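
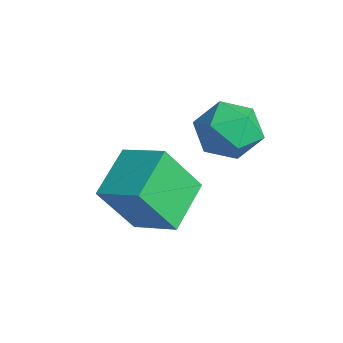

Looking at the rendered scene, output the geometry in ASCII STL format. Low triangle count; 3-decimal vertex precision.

solid 
facet normal -0.783 -0.494 -0.376
outer loop
vertex -1.412 -4.57 0.85
vertex -2.634 -3.206 1.602
vertex -1.254 -3.405 -1.009
endloop
endfacet
facet normal 0.617 -0.689 -0.379
outer loop
vertex 0.094 -2.554 -0.362
vertex -1.412 -4.57 0.85
vertex -1.254 -3.405 -1.009
endloop
endfacet
facet normal -0.784 -0.494 -0.376
outer loop
vertex -1.254 -3.405 -1.009
vertex -2.634 -3.206 1.602
vertex -2.476 -2.04 -0.258
endloop
endfacet
facet normal 0.072 0.529 -0.845
outer loop
vertex -2.476 -2.04 -0.258
vertex 0.094 -2.554 -0.362
vertex -1.254 -3.405 -1.009
endloop
endfacet
facet normal -0.071 -0.530 0.845
outer loop
vertex -1.412 -4.57 0.85
vertex -1.286 -2.355 2.249
vertex -2.634 -3.206 1.602
endloop
endfacet
facet normal 0.617 -0.689 -0.380
outer loop
vertex -0.064 -3.72 1.498
vertex -1.412 -4.57 0.85
vertex 0.094 -2.554 -0.362
endloop
endfacet
facet normal -0.072 -0.530 0.845
outer loop
vertex -0.064 -3.72 1.498
vertex -1.286 -2.355 2.249
vertex -1.412 -4.57 0.85
endloop
endfacet
facet normal -0.617 0.689 0.380
outer loop
vertex -2.634 -3.206 1.602
vertex -1.286 -2.355 2.249
vertex -2.476 -2.04 -0.258
endloop
endfacet
facet normal 0.072 0.530 -0.845
outer loop
vertex -1.128 -1.19 0.39
vertex 0.094 -2.554 -0.362
vertex -2.476 -2.04 -0.258
endloop
endfacet
facet normal -0.617 0.689 0.380
outer loop
vertex -2.476 -2.04 -0.258
vertex -1.286 -2.355 2.249
vertex -1.128 -1.19 0.39
endloop
endfacet
facet normal 0.783 0.494 0.376
outer loop
vertex -1.128 -1.19 0.39
vertex -0.064 -3.72 1.498
vertex 0.094 -2.554 -0.362
endloop
endfacet
facet normal 0.784 0.494 0.376
outer loop
vertex -1.286 -2.355 2.249
vertex -0.064 -3.72 1.498
vertex -1.128 -1.19 0.39
endloop
endfacet
facet normal -0.732 0.403 0.549
outer loop
vertex -1.03 0.442 3.562
vertex -1.794 -0.332 3.111
vertex -1.201 -0.594 4.094
endloop
endfacet
facet normal -0.102 0.468 0.878
outer loop
vertex -1.03 0.442 3.562
vertex -1.201 -0.594 4.094
vertex -0.112 -0.159 3.989
endloop
endfacet
facet normal 0.336 0.830 0.446
outer loop
vertex -1.03 0.442 3.562
vertex -0.112 -0.159 3.989
vertex -0.032 0.372 2.941
endloop
endfacet
facet normal -0.024 0.988 -0.149
outer loop
vertex -1.03 0.442 3.562
vertex -0.032 0.372 2.941
vertex -1.071 0.265 2.398
endloop
endfacet
facet normal -0.683 0.725 -0.086
outer loop
vertex -1.03 0.442 3.562
vertex -1.071 0.265 2.398
vertex -1.794 -0.332 3.111
endloop
endfacet
facet normal 0.168 -0.187 0.968
outer loop
vertex -0.112 -0.159 3.989
vertex -1.201 -0.594 4.094
vertex -0.309 -1.305 3.802
endloop
endfacet
facet normal -0.851 -0.292 0.436
outer loop
vertex -1.201 -0.594 4.094
vertex -1.794 -0.332 3.111
vertex -1.348 -1.412 3.259
endloop
endfacet
facet normal -0.773 0.229 -0.592
outer loop
vertex -1.794 -0.332 3.111
vertex -1.071 0.265 2.398
vertex -1.268 -0.881 2.211
endloop
endfacet
facet normal 0.295 0.656 -0.695
outer loop
vertex -1.071 0.265 2.398
vertex -0.032 0.372 2.941
vertex -0.179 -0.446 2.106
endloop
endfacet
facet normal 0.877 0.399 0.269
outer loop
vertex -0.032 0.372 2.941
vertex -0.112 -0.159 3.989
vertex 0.414 -0.708 3.089
endloop
endfacet
facet normal 0.024 -0.988 0.149
outer loop
vertex -0.35 -1.482 2.638
vertex -0.309 -1.305 3.802
vertex -1.348 -1.412 3.259
endloop
endfacet
facet normal -0.336 -0.830 -0.446
outer loop
vertex -0.35 -1.482 2.638
vertex -1.348 -1.412 3.259
vertex -1.268 -0.881 2.211
endloop
endfacet
facet normal 0.102 -0.468 -0.878
outer loop
vertex -0.35 -1.482 2.638
vertex -1.268 -0.881 2.211
vertex -0.179 -0.446 2.106
endloop
endfacet
facet normal 0.732 -0.403 -0.549
outer loop
vertex -0.35 -1.482 2.638
vertex -0.179 -0.446 2.106
vertex 0.414 -0.708 3.089
endloop
endfacet
facet normal 0.683 -0.725 0.086
outer loop
vertex -0.35 -1.482 2.638
vertex 0.414 -0.708 3.089
vertex -0.309 -1.305 3.802
endloop
endfacet
facet normal -0.295 -0.656 0.695
outer loop
vertex -1.348 -1.412 3.259
vertex -0.309 -1.305 3.802
vertex -1.201 -0.594 4.094
endloop
endfacet
facet normal -0.877 -0.399 -0.269
outer loop
vertex -1.268 -0.881 2.211
vertex -1.348 -1.412 3.259
vertex -1.794 -0.332 3.111
endloop
endfacet
facet normal -0.168 0.187 -0.968
outer loop
vertex -0.179 -0.446 2.106
vertex -1.268 -0.881 2.211
vertex -1.071 0.265 2.398
endloop
endfacet
facet normal 0.851 0.292 -0.436
outer loop
vertex 0.414 -0.708 3.089
vertex -0.179 -0.446 2.106
vertex -0.032 0.372 2.941
endloop
endfacet
facet normal 0.773 -0.229 0.592
outer loop
vertex -0.309 -1.305 3.802
vertex 0.414 -0.708 3.089
vertex -0.112 -0.159 3.989
endloop
endfacet

endsolid


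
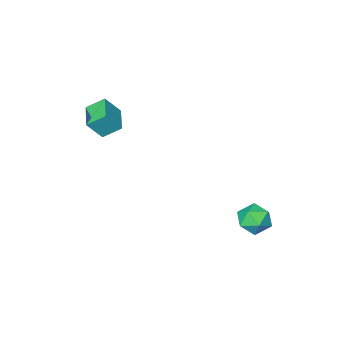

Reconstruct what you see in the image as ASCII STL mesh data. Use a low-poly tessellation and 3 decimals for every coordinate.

solid 
facet normal -0.140 0.020 0.990
outer loop
vertex -4.027 2.997 -1.62
vertex -3.959 2.148 -1.593
vertex -3.265 2.634 -1.505
endloop
endfacet
facet normal 0.179 0.617 0.766
outer loop
vertex -4.027 2.997 -1.62
vertex -3.265 2.634 -1.505
vertex -3.343 3.303 -2.026
endloop
endfacet
facet normal -0.247 0.927 0.282
outer loop
vertex -4.027 2.997 -1.62
vertex -3.343 3.303 -2.026
vertex -4.086 3.23 -2.437
endloop
endfacet
facet normal -0.828 0.521 0.208
outer loop
vertex -4.027 2.997 -1.62
vertex -4.086 3.23 -2.437
vertex -4.467 2.517 -2.169
endloop
endfacet
facet normal -0.762 -0.040 0.646
outer loop
vertex -4.027 2.997 -1.62
vertex -4.467 2.517 -2.169
vertex -3.959 2.148 -1.593
endloop
endfacet
facet normal 0.786 0.434 0.440
outer loop
vertex -3.343 3.303 -2.026
vertex -3.265 2.634 -1.505
vertex -2.853 2.643 -2.251
endloop
endfacet
facet normal 0.271 -0.532 0.802
outer loop
vertex -3.265 2.634 -1.505
vertex -3.959 2.148 -1.593
vertex -3.234 1.93 -1.983
endloop
endfacet
facet normal -0.736 -0.630 0.246
outer loop
vertex -3.959 2.148 -1.593
vertex -4.467 2.517 -2.169
vertex -3.977 1.857 -2.394
endloop
endfacet
facet normal -0.843 0.277 -0.462
outer loop
vertex -4.467 2.517 -2.169
vertex -4.086 3.23 -2.437
vertex -4.055 2.526 -2.915
endloop
endfacet
facet normal 0.097 0.935 -0.342
outer loop
vertex -4.086 3.23 -2.437
vertex -3.343 3.303 -2.026
vertex -3.361 3.012 -2.827
endloop
endfacet
facet normal 0.828 -0.521 -0.208
outer loop
vertex -3.293 2.163 -2.8
vertex -2.853 2.643 -2.251
vertex -3.234 1.93 -1.983
endloop
endfacet
facet normal 0.247 -0.927 -0.282
outer loop
vertex -3.293 2.163 -2.8
vertex -3.234 1.93 -1.983
vertex -3.977 1.857 -2.394
endloop
endfacet
facet normal -0.179 -0.617 -0.766
outer loop
vertex -3.293 2.163 -2.8
vertex -3.977 1.857 -2.394
vertex -4.055 2.526 -2.915
endloop
endfacet
facet normal 0.140 -0.020 -0.990
outer loop
vertex -3.293 2.163 -2.8
vertex -4.055 2.526 -2.915
vertex -3.361 3.012 -2.827
endloop
endfacet
facet normal 0.762 0.040 -0.646
outer loop
vertex -3.293 2.163 -2.8
vertex -3.361 3.012 -2.827
vertex -2.853 2.643 -2.251
endloop
endfacet
facet normal 0.843 -0.277 0.462
outer loop
vertex -3.234 1.93 -1.983
vertex -2.853 2.643 -2.251
vertex -3.265 2.634 -1.505
endloop
endfacet
facet normal -0.097 -0.935 0.342
outer loop
vertex -3.977 1.857 -2.394
vertex -3.234 1.93 -1.983
vertex -3.959 2.148 -1.593
endloop
endfacet
facet normal -0.786 -0.434 -0.440
outer loop
vertex -4.055 2.526 -2.915
vertex -3.977 1.857 -2.394
vertex -4.467 2.517 -2.169
endloop
endfacet
facet normal -0.271 0.532 -0.802
outer loop
vertex -3.361 3.012 -2.827
vertex -4.055 2.526 -2.915
vertex -4.086 3.23 -2.437
endloop
endfacet
facet normal 0.736 0.630 -0.246
outer loop
vertex -2.853 2.643 -2.251
vertex -3.361 3.012 -2.827
vertex -3.343 3.303 -2.026
endloop
endfacet
facet normal -0.632 0.510 0.583
outer loop
vertex -0.05 -3.226 3.515
vertex 0.623 -2.136 3.291
vertex -0.701 -3.008 2.618
endloop
endfacet
facet normal -0.518 -0.838 0.173
outer loop
vertex -0.063 -3.524 2.029
vertex -0.05 -3.226 3.515
vertex -0.701 -3.008 2.618
endloop
endfacet
facet normal -0.632 0.511 0.583
outer loop
vertex -0.701 -3.008 2.618
vertex 0.623 -2.136 3.291
vertex -0.029 -1.919 2.393
endloop
endfacet
facet normal -0.577 0.192 -0.794
outer loop
vertex -0.029 -1.919 2.393
vertex -0.063 -3.524 2.029
vertex -0.701 -3.008 2.618
endloop
endfacet
facet normal 0.577 -0.193 0.794
outer loop
vertex -0.05 -3.226 3.515
vertex 1.261 -2.652 2.702
vertex 0.623 -2.136 3.291
endloop
endfacet
facet normal -0.517 -0.838 0.173
outer loop
vertex 0.589 -3.741 2.927
vertex -0.05 -3.226 3.515
vertex -0.063 -3.524 2.029
endloop
endfacet
facet normal 0.576 -0.192 0.794
outer loop
vertex 0.589 -3.741 2.927
vertex 1.261 -2.652 2.702
vertex -0.05 -3.226 3.515
endloop
endfacet
facet normal 0.518 0.838 -0.173
outer loop
vertex 0.623 -2.136 3.291
vertex 1.261 -2.652 2.702
vertex -0.029 -1.919 2.393
endloop
endfacet
facet normal -0.576 0.192 -0.794
outer loop
vertex 0.61 -2.434 1.805
vertex -0.063 -3.524 2.029
vertex -0.029 -1.919 2.393
endloop
endfacet
facet normal 0.517 0.838 -0.172
outer loop
vertex -0.029 -1.919 2.393
vertex 1.261 -2.652 2.702
vertex 0.61 -2.434 1.805
endloop
endfacet
facet normal 0.633 -0.510 -0.583
outer loop
vertex 0.61 -2.434 1.805
vertex 0.589 -3.741 2.927
vertex -0.063 -3.524 2.029
endloop
endfacet
facet normal 0.632 -0.511 -0.583
outer loop
vertex 1.261 -2.652 2.702
vertex 0.589 -3.741 2.927
vertex 0.61 -2.434 1.805
endloop
endfacet

endsolid


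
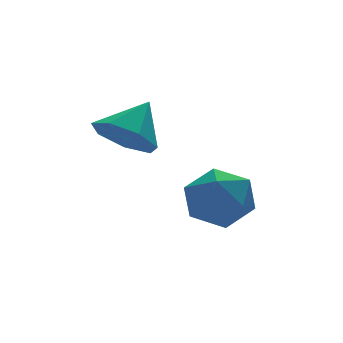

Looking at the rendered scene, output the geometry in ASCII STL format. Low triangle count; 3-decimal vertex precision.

solid 
facet normal -0.460 0.166 0.872
outer loop
vertex 2.354 3.192 -2.46
vertex 2.959 2.257 -1.963
vertex 3.435 3.38 -1.925
endloop
endfacet
facet normal -0.384 0.773 0.505
outer loop
vertex 2.354 3.192 -2.46
vertex 3.435 3.38 -1.925
vertex 3.17 3.936 -2.978
endloop
endfacet
facet normal -0.710 0.693 -0.124
outer loop
vertex 2.354 3.192 -2.46
vertex 3.17 3.936 -2.978
vertex 2.531 3.157 -3.666
endloop
endfacet
facet normal -0.989 0.035 -0.146
outer loop
vertex 2.354 3.192 -2.46
vertex 2.531 3.157 -3.666
vertex 2.401 2.12 -3.038
endloop
endfacet
facet normal -0.834 -0.290 0.470
outer loop
vertex 2.354 3.192 -2.46
vertex 2.401 2.12 -3.038
vertex 2.959 2.257 -1.963
endloop
endfacet
facet normal 0.313 0.870 0.381
outer loop
vertex 3.17 3.936 -2.978
vertex 3.435 3.38 -1.925
vertex 4.279 3.46 -2.802
endloop
endfacet
facet normal 0.189 -0.113 0.976
outer loop
vertex 3.435 3.38 -1.925
vertex 2.959 2.257 -1.963
vertex 4.149 2.423 -2.174
endloop
endfacet
facet normal -0.416 -0.850 0.324
outer loop
vertex 2.959 2.257 -1.963
vertex 2.401 2.12 -3.038
vertex 3.51 1.644 -2.862
endloop
endfacet
facet normal -0.667 -0.323 -0.671
outer loop
vertex 2.401 2.12 -3.038
vertex 2.531 3.157 -3.666
vertex 3.245 2.2 -3.915
endloop
endfacet
facet normal -0.216 0.740 -0.637
outer loop
vertex 2.531 3.157 -3.666
vertex 3.17 3.936 -2.978
vertex 3.721 3.323 -3.877
endloop
endfacet
facet normal 0.989 -0.035 0.146
outer loop
vertex 4.326 2.388 -3.38
vertex 4.279 3.46 -2.802
vertex 4.149 2.423 -2.174
endloop
endfacet
facet normal 0.710 -0.693 0.124
outer loop
vertex 4.326 2.388 -3.38
vertex 4.149 2.423 -2.174
vertex 3.51 1.644 -2.862
endloop
endfacet
facet normal 0.384 -0.773 -0.505
outer loop
vertex 4.326 2.388 -3.38
vertex 3.51 1.644 -2.862
vertex 3.245 2.2 -3.915
endloop
endfacet
facet normal 0.460 -0.166 -0.872
outer loop
vertex 4.326 2.388 -3.38
vertex 3.245 2.2 -3.915
vertex 3.721 3.323 -3.877
endloop
endfacet
facet normal 0.834 0.290 -0.470
outer loop
vertex 4.326 2.388 -3.38
vertex 3.721 3.323 -3.877
vertex 4.279 3.46 -2.802
endloop
endfacet
facet normal 0.667 0.323 0.671
outer loop
vertex 4.149 2.423 -2.174
vertex 4.279 3.46 -2.802
vertex 3.435 3.38 -1.925
endloop
endfacet
facet normal 0.216 -0.740 0.637
outer loop
vertex 3.51 1.644 -2.862
vertex 4.149 2.423 -2.174
vertex 2.959 2.257 -1.963
endloop
endfacet
facet normal -0.313 -0.870 -0.381
outer loop
vertex 3.245 2.2 -3.915
vertex 3.51 1.644 -2.862
vertex 2.401 2.12 -3.038
endloop
endfacet
facet normal -0.189 0.113 -0.976
outer loop
vertex 3.721 3.323 -3.877
vertex 3.245 2.2 -3.915
vertex 2.531 3.157 -3.666
endloop
endfacet
facet normal 0.416 0.850 -0.324
outer loop
vertex 4.279 3.46 -2.802
vertex 3.721 3.323 -3.877
vertex 3.17 3.936 -2.978
endloop
endfacet
facet normal -0.649 -0.324 -0.688
outer loop
vertex 1.098 2.36 -0.344
vertex 0.434 3.207 -0.117
vertex 1.246 3.152 -0.857
endloop
endfacet
facet normal 0.974 -0.219 -0.057
outer loop
vertex 1.098 2.36 -0.344
vertex 1.246 3.152 -0.857
vertex 1.486 3.733 0.997
endloop
endfacet
facet normal -0.649 -0.324 -0.688
outer loop
vertex 1.246 3.152 -0.857
vertex 0.434 3.207 -0.117
vertex 0.783 3.985 -0.813
endloop
endfacet
facet normal 0.838 0.480 -0.259
outer loop
vertex 1.246 3.152 -0.857
vertex 0.783 3.985 -0.813
vertex 1.486 3.733 0.997
endloop
endfacet
facet normal -0.649 -0.324 -0.688
outer loop
vertex 0.783 3.985 -0.813
vertex 0.434 3.207 -0.117
vertex 0.057 4.233 -0.245
endloop
endfacet
facet normal 0.327 0.945 0.005
outer loop
vertex 0.783 3.985 -0.813
vertex 0.057 4.233 -0.245
vertex 1.486 3.733 0.997
endloop
endfacet
facet normal -0.649 -0.324 -0.688
outer loop
vertex 0.057 4.233 -0.245
vertex 0.434 3.207 -0.117
vertex -0.385 3.708 0.419
endloop
endfacet
facet normal -0.176 0.826 0.536
outer loop
vertex 0.057 4.233 -0.245
vertex -0.385 3.708 0.419
vertex 1.486 3.733 0.997
endloop
endfacet
facet normal -0.649 -0.325 -0.688
outer loop
vertex -0.385 3.708 0.419
vertex 0.434 3.207 -0.117
vertex -0.21 2.807 0.679
endloop
endfacet
facet normal -0.291 0.213 0.933
outer loop
vertex -0.385 3.708 0.419
vertex -0.21 2.807 0.679
vertex 1.486 3.733 0.997
endloop
endfacet
facet normal -0.649 -0.324 -0.688
outer loop
vertex -0.21 2.807 0.679
vertex 0.434 3.207 -0.117
vertex 0.45 2.207 0.339
endloop
endfacet
facet normal 0.068 -0.434 0.898
outer loop
vertex -0.21 2.807 0.679
vertex 0.45 2.207 0.339
vertex 1.486 3.733 0.997
endloop
endfacet
facet normal -0.649 -0.324 -0.688
outer loop
vertex 0.45 2.207 0.339
vertex 0.434 3.207 -0.117
vertex 1.098 2.36 -0.344
endloop
endfacet
facet normal 0.631 -0.626 0.458
outer loop
vertex 0.45 2.207 0.339
vertex 1.098 2.36 -0.344
vertex 1.486 3.733 0.997
endloop
endfacet

endsolid


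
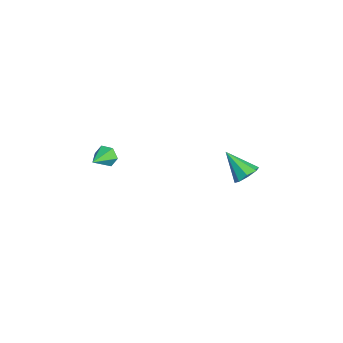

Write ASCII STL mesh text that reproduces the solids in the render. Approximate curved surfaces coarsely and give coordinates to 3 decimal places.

solid 
facet normal -0.755 0.563 -0.335
outer loop
vertex -1.46 -2.42 0.609
vertex -1.831 -2.624 1.103
vertex -1.464 -2.092 1.17
endloop
endfacet
facet normal 0.901 0.377 -0.214
outer loop
vertex -1.46 -2.42 0.609
vertex -1.464 -2.092 1.17
vertex -0.849 -3.356 1.537
endloop
endfacet
facet normal -0.755 0.563 -0.335
outer loop
vertex -1.464 -2.092 1.17
vertex -1.831 -2.624 1.103
vertex -1.835 -2.296 1.664
endloop
endfacet
facet normal 0.596 0.478 0.645
outer loop
vertex -1.464 -2.092 1.17
vertex -1.835 -2.296 1.664
vertex -0.849 -3.356 1.537
endloop
endfacet
facet normal -0.755 0.564 -0.335
outer loop
vertex -1.835 -2.296 1.664
vertex -1.831 -2.624 1.103
vertex -2.202 -2.828 1.596
endloop
endfacet
facet normal -0.005 -0.123 0.992
outer loop
vertex -1.835 -2.296 1.664
vertex -2.202 -2.828 1.596
vertex -0.849 -3.356 1.537
endloop
endfacet
facet normal -0.755 0.564 -0.335
outer loop
vertex -2.202 -2.828 1.596
vertex -1.831 -2.624 1.103
vertex -2.198 -3.156 1.035
endloop
endfacet
facet normal -0.301 -0.824 0.480
outer loop
vertex -2.202 -2.828 1.596
vertex -2.198 -3.156 1.035
vertex -0.849 -3.356 1.537
endloop
endfacet
facet normal -0.755 0.564 -0.335
outer loop
vertex -2.198 -3.156 1.035
vertex -1.831 -2.624 1.103
vertex -1.827 -2.952 0.542
endloop
endfacet
facet normal 0.004 -0.925 -0.380
outer loop
vertex -2.198 -3.156 1.035
vertex -1.827 -2.952 0.542
vertex -0.849 -3.356 1.537
endloop
endfacet
facet normal -0.755 0.563 -0.335
outer loop
vertex -1.827 -2.952 0.542
vertex -1.831 -2.624 1.103
vertex -1.46 -2.42 0.609
endloop
endfacet
facet normal 0.605 -0.326 -0.727
outer loop
vertex -1.827 -2.952 0.542
vertex -1.46 -2.42 0.609
vertex -0.849 -3.356 1.537
endloop
endfacet
facet normal 0.499 0.550 -0.670
outer loop
vertex -0.927 4.663 0.063
vertex -1.198 4.235 -0.49
vertex -1.424 4.862 -0.144
endloop
endfacet
facet normal -0.154 0.502 0.851
outer loop
vertex -0.927 4.663 0.063
vertex -1.424 4.862 -0.144
vertex -2.062 3.285 0.67
endloop
endfacet
facet normal 0.499 0.550 -0.670
outer loop
vertex -1.424 4.862 -0.144
vertex -1.198 4.235 -0.49
vertex -1.789 4.693 -0.554
endloop
endfacet
facet normal -0.733 0.522 0.437
outer loop
vertex -1.424 4.862 -0.144
vertex -1.789 4.693 -0.554
vertex -2.062 3.285 0.67
endloop
endfacet
facet normal 0.499 0.550 -0.670
outer loop
vertex -1.789 4.693 -0.554
vertex -1.198 4.235 -0.49
vertex -1.808 4.257 -0.926
endloop
endfacet
facet normal -0.989 0.117 -0.086
outer loop
vertex -1.789 4.693 -0.554
vertex -1.808 4.257 -0.926
vertex -2.062 3.285 0.67
endloop
endfacet
facet normal 0.499 0.550 -0.670
outer loop
vertex -1.808 4.257 -0.926
vertex -1.198 4.235 -0.49
vertex -1.47 3.808 -1.043
endloop
endfacet
facet normal -0.776 -0.476 -0.414
outer loop
vertex -1.808 4.257 -0.926
vertex -1.47 3.808 -1.043
vertex -2.062 3.285 0.67
endloop
endfacet
facet normal 0.500 0.549 -0.670
outer loop
vertex -1.47 3.808 -1.043
vertex -1.198 4.235 -0.49
vertex -0.973 3.609 -0.835
endloop
endfacet
facet normal -0.217 -0.910 -0.353
outer loop
vertex -1.47 3.808 -1.043
vertex -0.973 3.609 -0.835
vertex -2.062 3.285 0.67
endloop
endfacet
facet normal 0.499 0.549 -0.671
outer loop
vertex -0.973 3.609 -0.835
vertex -1.198 4.235 -0.49
vertex -0.608 3.777 -0.426
endloop
endfacet
facet normal 0.361 -0.931 0.061
outer loop
vertex -0.973 3.609 -0.835
vertex -0.608 3.777 -0.426
vertex -2.062 3.285 0.67
endloop
endfacet
facet normal 0.499 0.550 -0.670
outer loop
vertex -0.608 3.777 -0.426
vertex -1.198 4.235 -0.49
vertex -0.589 4.214 -0.053
endloop
endfacet
facet normal 0.618 -0.526 0.584
outer loop
vertex -0.608 3.777 -0.426
vertex -0.589 4.214 -0.053
vertex -2.062 3.285 0.67
endloop
endfacet
facet normal 0.500 0.549 -0.670
outer loop
vertex -0.589 4.214 -0.053
vertex -1.198 4.235 -0.49
vertex -0.927 4.663 0.063
endloop
endfacet
facet normal 0.404 0.069 0.912
outer loop
vertex -0.589 4.214 -0.053
vertex -0.927 4.663 0.063
vertex -2.062 3.285 0.67
endloop
endfacet

endsolid


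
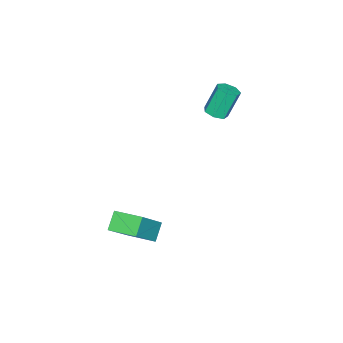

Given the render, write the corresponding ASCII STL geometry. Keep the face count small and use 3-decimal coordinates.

solid 
facet normal 0.360 -0.228 -0.905
outer loop
vertex -2.034 2.863 2.125
vertex -2.409 3.147 1.904
vertex -1.935 3.297 2.055
endloop
endfacet
facet normal 0.907 -0.143 0.397
outer loop
vertex -2.034 2.863 2.125
vertex -1.935 3.297 2.055
vertex -2.516 3.169 3.337
endloop
endfacet
facet normal 0.907 -0.143 0.397
outer loop
vertex -2.516 3.169 3.337
vertex -1.935 3.297 2.055
vertex -2.417 3.604 3.267
endloop
endfacet
facet normal -0.361 0.228 0.904
outer loop
vertex -2.516 3.169 3.337
vertex -2.417 3.604 3.267
vertex -2.891 3.453 3.116
endloop
endfacet
facet normal 0.360 -0.228 -0.904
outer loop
vertex -1.935 3.297 2.055
vertex -2.409 3.147 1.904
vertex -2.193 3.619 1.871
endloop
endfacet
facet normal 0.738 0.663 0.126
outer loop
vertex -1.935 3.297 2.055
vertex -2.193 3.619 1.871
vertex -2.417 3.604 3.267
endloop
endfacet
facet normal 0.737 0.664 0.125
outer loop
vertex -2.417 3.604 3.267
vertex -2.193 3.619 1.871
vertex -2.675 3.925 3.083
endloop
endfacet
facet normal -0.361 0.228 0.904
outer loop
vertex -2.417 3.604 3.267
vertex -2.675 3.925 3.083
vertex -2.891 3.453 3.116
endloop
endfacet
facet normal 0.360 -0.228 -0.905
outer loop
vertex -2.193 3.619 1.871
vertex -2.409 3.147 1.904
vertex -2.614 3.585 1.712
endloop
endfacet
facet normal 0.012 0.971 -0.240
outer loop
vertex -2.193 3.619 1.871
vertex -2.614 3.585 1.712
vertex -2.675 3.925 3.083
endloop
endfacet
facet normal 0.012 0.971 -0.240
outer loop
vertex -2.675 3.925 3.083
vertex -2.614 3.585 1.712
vertex -3.096 3.891 2.924
endloop
endfacet
facet normal -0.360 0.228 0.905
outer loop
vertex -2.675 3.925 3.083
vertex -3.096 3.891 2.924
vertex -2.891 3.453 3.116
endloop
endfacet
facet normal 0.360 -0.228 -0.905
outer loop
vertex -2.614 3.585 1.712
vertex -2.409 3.147 1.904
vertex -2.88 3.221 1.698
endloop
endfacet
facet normal -0.723 0.545 -0.425
outer loop
vertex -2.614 3.585 1.712
vertex -2.88 3.221 1.698
vertex -3.096 3.891 2.924
endloop
endfacet
facet normal -0.722 0.546 -0.425
outer loop
vertex -3.096 3.891 2.924
vertex -2.88 3.221 1.698
vertex -3.363 3.527 2.91
endloop
endfacet
facet normal -0.359 0.229 0.905
outer loop
vertex -3.096 3.891 2.924
vertex -3.363 3.527 2.91
vertex -2.891 3.453 3.116
endloop
endfacet
facet normal 0.360 -0.229 -0.905
outer loop
vertex -2.88 3.221 1.698
vertex -2.409 3.147 1.904
vertex -2.792 2.802 1.839
endloop
endfacet
facet normal -0.912 -0.289 -0.290
outer loop
vertex -2.88 3.221 1.698
vertex -2.792 2.802 1.839
vertex -3.363 3.527 2.91
endloop
endfacet
facet normal -0.912 -0.291 -0.289
outer loop
vertex -3.363 3.527 2.91
vertex -2.792 2.802 1.839
vertex -3.274 3.108 3.051
endloop
endfacet
facet normal -0.359 0.228 0.905
outer loop
vertex -3.363 3.527 2.91
vertex -3.274 3.108 3.051
vertex -2.891 3.453 3.116
endloop
endfacet
facet normal 0.359 -0.228 -0.905
outer loop
vertex -2.792 2.802 1.839
vertex -2.409 3.147 1.904
vertex -2.415 2.642 2.029
endloop
endfacet
facet normal -0.417 -0.907 0.063
outer loop
vertex -2.792 2.802 1.839
vertex -2.415 2.642 2.029
vertex -3.274 3.108 3.051
endloop
endfacet
facet normal -0.417 -0.907 0.063
outer loop
vertex -3.274 3.108 3.051
vertex -2.415 2.642 2.029
vertex -2.897 2.948 3.241
endloop
endfacet
facet normal -0.359 0.228 0.905
outer loop
vertex -3.274 3.108 3.051
vertex -2.897 2.948 3.241
vertex -2.891 3.453 3.116
endloop
endfacet
facet normal 0.360 -0.228 -0.905
outer loop
vertex -2.415 2.642 2.029
vertex -2.409 3.147 1.904
vertex -2.034 2.863 2.125
endloop
endfacet
facet normal 0.395 -0.841 0.369
outer loop
vertex -2.415 2.642 2.029
vertex -2.034 2.863 2.125
vertex -2.897 2.948 3.241
endloop
endfacet
facet normal 0.395 -0.841 0.369
outer loop
vertex -2.897 2.948 3.241
vertex -2.034 2.863 2.125
vertex -2.516 3.169 3.337
endloop
endfacet
facet normal -0.360 0.228 0.905
outer loop
vertex -2.897 2.948 3.241
vertex -2.516 3.169 3.337
vertex -2.891 3.453 3.116
endloop
endfacet
facet normal -0.742 -0.108 0.662
outer loop
vertex 2.497 1.37 -1.108
vertex 2.441 2.591 -0.971
vertex 1.192 1.472 -2.553
endloop
endfacet
facet normal 0.045 -0.993 -0.111
outer loop
vertex 1.859 1.569 -3.149
vertex 2.497 1.37 -1.108
vertex 1.192 1.472 -2.553
endloop
endfacet
facet normal -0.741 -0.109 0.662
outer loop
vertex 1.192 1.472 -2.553
vertex 2.441 2.591 -0.971
vertex 1.135 2.693 -2.416
endloop
endfacet
facet normal -0.670 0.052 -0.741
outer loop
vertex 1.135 2.693 -2.416
vertex 1.859 1.569 -3.149
vertex 1.192 1.472 -2.553
endloop
endfacet
facet normal 0.670 -0.052 0.741
outer loop
vertex 2.497 1.37 -1.108
vertex 3.108 2.688 -1.567
vertex 2.441 2.591 -0.971
endloop
endfacet
facet normal 0.045 -0.993 -0.111
outer loop
vertex 3.165 1.467 -1.704
vertex 2.497 1.37 -1.108
vertex 1.859 1.569 -3.149
endloop
endfacet
facet normal 0.669 -0.052 0.741
outer loop
vertex 3.165 1.467 -1.704
vertex 3.108 2.688 -1.567
vertex 2.497 1.37 -1.108
endloop
endfacet
facet normal -0.045 0.993 0.111
outer loop
vertex 2.441 2.591 -0.971
vertex 3.108 2.688 -1.567
vertex 1.135 2.693 -2.416
endloop
endfacet
facet normal -0.669 0.052 -0.741
outer loop
vertex 1.803 2.79 -3.012
vertex 1.859 1.569 -3.149
vertex 1.135 2.693 -2.416
endloop
endfacet
facet normal -0.045 0.993 0.111
outer loop
vertex 1.135 2.693 -2.416
vertex 3.108 2.688 -1.567
vertex 1.803 2.79 -3.012
endloop
endfacet
facet normal 0.741 0.108 -0.662
outer loop
vertex 1.803 2.79 -3.012
vertex 3.165 1.467 -1.704
vertex 1.859 1.569 -3.149
endloop
endfacet
facet normal 0.742 0.109 -0.662
outer loop
vertex 3.108 2.688 -1.567
vertex 3.165 1.467 -1.704
vertex 1.803 2.79 -3.012
endloop
endfacet

endsolid


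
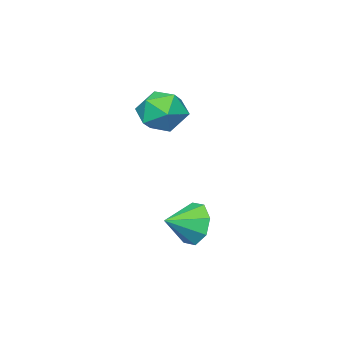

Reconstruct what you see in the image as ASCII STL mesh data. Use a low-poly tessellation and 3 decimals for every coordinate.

solid 
facet normal -0.896 0.310 -0.319
outer loop
vertex -0.54 1.775 -2.559
vertex -0.944 1.352 -1.836
vertex -0.595 2.2 -1.991
endloop
endfacet
facet normal 0.883 0.412 -0.223
outer loop
vertex -0.54 1.775 -2.559
vertex -0.595 2.2 -1.991
vertex 0.104 0.988 -1.464
endloop
endfacet
facet normal -0.896 0.311 -0.318
outer loop
vertex -0.595 2.2 -1.991
vertex -0.944 1.352 -1.836
vertex -0.854 2.128 -1.332
endloop
endfacet
facet normal 0.736 0.578 0.352
outer loop
vertex -0.595 2.2 -1.991
vertex -0.854 2.128 -1.332
vertex 0.104 0.988 -1.464
endloop
endfacet
facet normal -0.896 0.311 -0.318
outer loop
vertex -0.854 2.128 -1.332
vertex -0.944 1.352 -1.836
vertex -1.166 1.601 -0.968
endloop
endfacet
facet normal 0.468 0.297 0.832
outer loop
vertex -0.854 2.128 -1.332
vertex -1.166 1.601 -0.968
vertex 0.104 0.988 -1.464
endloop
endfacet
facet normal -0.895 0.311 -0.318
outer loop
vertex -1.166 1.601 -0.968
vertex -0.944 1.352 -1.836
vertex -1.348 0.929 -1.113
endloop
endfacet
facet normal 0.237 -0.266 0.935
outer loop
vertex -1.166 1.601 -0.968
vertex -1.348 0.929 -1.113
vertex 0.104 0.988 -1.464
endloop
endfacet
facet normal -0.896 0.310 -0.319
outer loop
vertex -1.348 0.929 -1.113
vertex -0.944 1.352 -1.836
vertex -1.293 0.504 -1.681
endloop
endfacet
facet normal 0.177 -0.780 0.601
outer loop
vertex -1.348 0.929 -1.113
vertex -1.293 0.504 -1.681
vertex 0.104 0.988 -1.464
endloop
endfacet
facet normal -0.896 0.310 -0.319
outer loop
vertex -1.293 0.504 -1.681
vertex -0.944 1.352 -1.836
vertex -1.034 0.575 -2.34
endloop
endfacet
facet normal 0.324 -0.946 0.025
outer loop
vertex -1.293 0.504 -1.681
vertex -1.034 0.575 -2.34
vertex 0.104 0.988 -1.464
endloop
endfacet
facet normal -0.896 0.310 -0.318
outer loop
vertex -1.034 0.575 -2.34
vertex -0.944 1.352 -1.836
vertex -0.722 1.102 -2.704
endloop
endfacet
facet normal 0.592 -0.665 -0.455
outer loop
vertex -1.034 0.575 -2.34
vertex -0.722 1.102 -2.704
vertex 0.104 0.988 -1.464
endloop
endfacet
facet normal -0.896 0.311 -0.319
outer loop
vertex -0.722 1.102 -2.704
vertex -0.944 1.352 -1.836
vertex -0.54 1.775 -2.559
endloop
endfacet
facet normal 0.824 -0.102 -0.558
outer loop
vertex -0.722 1.102 -2.704
vertex -0.54 1.775 -2.559
vertex 0.104 0.988 -1.464
endloop
endfacet
facet normal 0.155 0.950 -0.271
outer loop
vertex -2.587 -1.181 1.297
vertex -3.225 -0.868 2.029
vertex -2.23 -0.973 2.229
endloop
endfacet
facet normal 0.731 0.550 -0.403
outer loop
vertex -2.587 -1.181 1.297
vertex -2.23 -0.973 2.229
vertex -1.892 -1.792 1.724
endloop
endfacet
facet normal 0.538 0.024 -0.842
outer loop
vertex -2.587 -1.181 1.297
vertex -1.892 -1.792 1.724
vertex -2.677 -2.193 1.211
endloop
endfacet
facet normal -0.158 0.098 -0.983
outer loop
vertex -2.587 -1.181 1.297
vertex -2.677 -2.193 1.211
vertex -3.501 -1.622 1.4
endloop
endfacet
facet normal -0.394 0.670 -0.630
outer loop
vertex -2.587 -1.181 1.297
vertex -3.501 -1.622 1.4
vertex -3.225 -0.868 2.029
endloop
endfacet
facet normal 0.942 0.258 0.213
outer loop
vertex -1.892 -1.792 1.724
vertex -2.23 -0.973 2.229
vertex -2.099 -1.858 2.72
endloop
endfacet
facet normal 0.010 0.904 0.427
outer loop
vertex -2.23 -0.973 2.229
vertex -3.225 -0.868 2.029
vertex -2.923 -1.287 2.909
endloop
endfacet
facet normal -0.880 0.450 -0.153
outer loop
vertex -3.225 -0.868 2.029
vertex -3.501 -1.622 1.4
vertex -3.708 -1.688 2.396
endloop
endfacet
facet normal -0.496 -0.476 -0.726
outer loop
vertex -3.501 -1.622 1.4
vertex -2.677 -2.193 1.211
vertex -3.37 -2.507 1.891
endloop
endfacet
facet normal 0.630 -0.595 -0.499
outer loop
vertex -2.677 -2.193 1.211
vertex -1.892 -1.792 1.724
vertex -2.375 -2.612 2.091
endloop
endfacet
facet normal 0.158 -0.098 0.983
outer loop
vertex -3.013 -2.299 2.823
vertex -2.099 -1.858 2.72
vertex -2.923 -1.287 2.909
endloop
endfacet
facet normal -0.538 -0.024 0.842
outer loop
vertex -3.013 -2.299 2.823
vertex -2.923 -1.287 2.909
vertex -3.708 -1.688 2.396
endloop
endfacet
facet normal -0.731 -0.550 0.403
outer loop
vertex -3.013 -2.299 2.823
vertex -3.708 -1.688 2.396
vertex -3.37 -2.507 1.891
endloop
endfacet
facet normal -0.155 -0.950 0.271
outer loop
vertex -3.013 -2.299 2.823
vertex -3.37 -2.507 1.891
vertex -2.375 -2.612 2.091
endloop
endfacet
facet normal 0.394 -0.670 0.630
outer loop
vertex -3.013 -2.299 2.823
vertex -2.375 -2.612 2.091
vertex -2.099 -1.858 2.72
endloop
endfacet
facet normal 0.496 0.476 0.726
outer loop
vertex -2.923 -1.287 2.909
vertex -2.099 -1.858 2.72
vertex -2.23 -0.973 2.229
endloop
endfacet
facet normal -0.630 0.595 0.499
outer loop
vertex -3.708 -1.688 2.396
vertex -2.923 -1.287 2.909
vertex -3.225 -0.868 2.029
endloop
endfacet
facet normal -0.942 -0.258 -0.213
outer loop
vertex -3.37 -2.507 1.891
vertex -3.708 -1.688 2.396
vertex -3.501 -1.622 1.4
endloop
endfacet
facet normal -0.010 -0.904 -0.427
outer loop
vertex -2.375 -2.612 2.091
vertex -3.37 -2.507 1.891
vertex -2.677 -2.193 1.211
endloop
endfacet
facet normal 0.880 -0.450 0.153
outer loop
vertex -2.099 -1.858 2.72
vertex -2.375 -2.612 2.091
vertex -1.892 -1.792 1.724
endloop
endfacet

endsolid


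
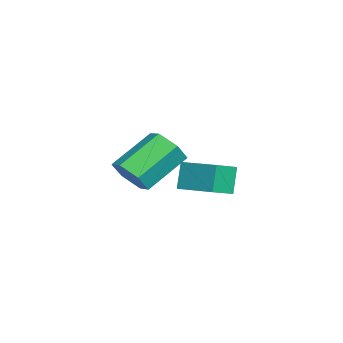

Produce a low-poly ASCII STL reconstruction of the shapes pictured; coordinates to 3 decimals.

solid 
facet normal 0.536 -0.629 -0.563
outer loop
vertex 4.781 -2.76 1.57
vertex 4.055 -3.126 1.288
vertex 4.393 -2.459 0.864
endloop
endfacet
facet normal 0.713 0.694 -0.096
outer loop
vertex 4.781 -2.76 1.57
vertex 4.393 -2.459 0.864
vertex 3.73 -1.528 2.674
endloop
endfacet
facet normal 0.714 0.693 -0.095
outer loop
vertex 3.73 -1.528 2.674
vertex 4.393 -2.459 0.864
vertex 3.343 -1.226 1.968
endloop
endfacet
facet normal -0.536 0.629 0.563
outer loop
vertex 3.73 -1.528 2.674
vertex 3.343 -1.226 1.968
vertex 3.005 -1.894 2.392
endloop
endfacet
facet normal 0.536 -0.629 -0.563
outer loop
vertex 4.393 -2.459 0.864
vertex 4.055 -3.126 1.288
vertex 3.668 -2.824 0.582
endloop
endfacet
facet normal -0.033 0.651 -0.758
outer loop
vertex 4.393 -2.459 0.864
vertex 3.668 -2.824 0.582
vertex 3.343 -1.226 1.968
endloop
endfacet
facet normal -0.034 0.651 -0.758
outer loop
vertex 3.343 -1.226 1.968
vertex 3.668 -2.824 0.582
vertex 2.617 -1.592 1.686
endloop
endfacet
facet normal -0.536 0.629 0.563
outer loop
vertex 3.343 -1.226 1.968
vertex 2.617 -1.592 1.686
vertex 3.005 -1.894 2.392
endloop
endfacet
facet normal 0.536 -0.629 -0.563
outer loop
vertex 3.668 -2.824 0.582
vertex 4.055 -3.126 1.288
vertex 3.33 -3.492 1.006
endloop
endfacet
facet normal -0.747 -0.043 -0.663
outer loop
vertex 3.668 -2.824 0.582
vertex 3.33 -3.492 1.006
vertex 2.617 -1.592 1.686
endloop
endfacet
facet normal -0.747 -0.043 -0.663
outer loop
vertex 2.617 -1.592 1.686
vertex 3.33 -3.492 1.006
vertex 2.279 -2.26 2.11
endloop
endfacet
facet normal -0.536 0.629 0.563
outer loop
vertex 2.617 -1.592 1.686
vertex 2.279 -2.26 2.11
vertex 3.005 -1.894 2.392
endloop
endfacet
facet normal 0.536 -0.629 -0.563
outer loop
vertex 3.33 -3.492 1.006
vertex 4.055 -3.126 1.288
vertex 3.717 -3.794 1.712
endloop
endfacet
facet normal -0.714 -0.694 0.095
outer loop
vertex 3.33 -3.492 1.006
vertex 3.717 -3.794 1.712
vertex 2.279 -2.26 2.11
endloop
endfacet
facet normal -0.714 -0.694 0.096
outer loop
vertex 2.279 -2.26 2.11
vertex 3.717 -3.794 1.712
vertex 2.667 -2.561 2.816
endloop
endfacet
facet normal -0.536 0.629 0.563
outer loop
vertex 2.279 -2.26 2.11
vertex 2.667 -2.561 2.816
vertex 3.005 -1.894 2.392
endloop
endfacet
facet normal 0.536 -0.629 -0.563
outer loop
vertex 3.717 -3.794 1.712
vertex 4.055 -3.126 1.288
vertex 4.443 -3.428 1.994
endloop
endfacet
facet normal 0.033 -0.651 0.759
outer loop
vertex 3.717 -3.794 1.712
vertex 4.443 -3.428 1.994
vertex 2.667 -2.561 2.816
endloop
endfacet
facet normal 0.033 -0.651 0.758
outer loop
vertex 2.667 -2.561 2.816
vertex 4.443 -3.428 1.994
vertex 3.392 -2.196 3.098
endloop
endfacet
facet normal -0.536 0.629 0.563
outer loop
vertex 2.667 -2.561 2.816
vertex 3.392 -2.196 3.098
vertex 3.005 -1.894 2.392
endloop
endfacet
facet normal 0.536 -0.629 -0.563
outer loop
vertex 4.443 -3.428 1.994
vertex 4.055 -3.126 1.288
vertex 4.781 -2.76 1.57
endloop
endfacet
facet normal 0.747 0.043 0.663
outer loop
vertex 4.443 -3.428 1.994
vertex 4.781 -2.76 1.57
vertex 3.392 -2.196 3.098
endloop
endfacet
facet normal 0.747 0.043 0.663
outer loop
vertex 3.392 -2.196 3.098
vertex 4.781 -2.76 1.57
vertex 3.73 -1.528 2.674
endloop
endfacet
facet normal -0.536 0.629 0.563
outer loop
vertex 3.392 -2.196 3.098
vertex 3.73 -1.528 2.674
vertex 3.005 -1.894 2.392
endloop
endfacet
facet normal -0.711 0.595 -0.374
outer loop
vertex -1.128 -1.06 -0.248
vertex -0.156 0.299 0.067
vertex -0.616 -1.162 -1.384
endloop
endfacet
facet normal -0.572 -0.799 -0.186
outer loop
vertex 0.216 -1.859 -0.947
vertex -1.128 -1.06 -0.248
vertex -0.616 -1.162 -1.384
endloop
endfacet
facet normal -0.711 0.596 -0.374
outer loop
vertex -0.616 -1.162 -1.384
vertex -0.156 0.299 0.067
vertex 0.356 0.196 -1.069
endloop
endfacet
facet normal 0.409 -0.082 -0.909
outer loop
vertex 0.356 0.196 -1.069
vertex 0.216 -1.859 -0.947
vertex -0.616 -1.162 -1.384
endloop
endfacet
facet normal -0.409 0.082 0.909
outer loop
vertex -1.128 -1.06 -0.248
vertex 0.676 -0.398 0.504
vertex -0.156 0.299 0.067
endloop
endfacet
facet normal -0.572 -0.799 -0.185
outer loop
vertex -0.296 -1.756 0.189
vertex -1.128 -1.06 -0.248
vertex 0.216 -1.859 -0.947
endloop
endfacet
facet normal -0.409 0.082 0.909
outer loop
vertex -0.296 -1.756 0.189
vertex 0.676 -0.398 0.504
vertex -1.128 -1.06 -0.248
endloop
endfacet
facet normal 0.572 0.799 0.185
outer loop
vertex -0.156 0.299 0.067
vertex 0.676 -0.398 0.504
vertex 0.356 0.196 -1.069
endloop
endfacet
facet normal 0.409 -0.082 -0.909
outer loop
vertex 1.188 -0.5 -0.632
vertex 0.216 -1.859 -0.947
vertex 0.356 0.196 -1.069
endloop
endfacet
facet normal 0.571 0.799 0.186
outer loop
vertex 0.356 0.196 -1.069
vertex 0.676 -0.398 0.504
vertex 1.188 -0.5 -0.632
endloop
endfacet
facet normal 0.711 -0.595 0.374
outer loop
vertex 1.188 -0.5 -0.632
vertex -0.296 -1.756 0.189
vertex 0.216 -1.859 -0.947
endloop
endfacet
facet normal 0.711 -0.596 0.374
outer loop
vertex 0.676 -0.398 0.504
vertex -0.296 -1.756 0.189
vertex 1.188 -0.5 -0.632
endloop
endfacet

endsolid


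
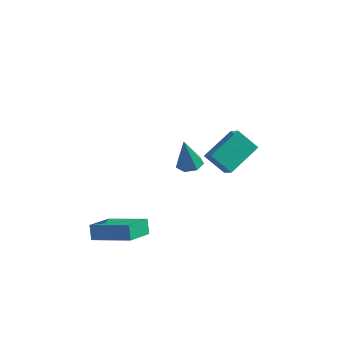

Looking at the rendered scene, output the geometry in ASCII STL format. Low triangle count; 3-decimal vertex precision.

solid 
facet normal 0.134 0.106 -0.985
outer loop
vertex 4.391 -1.981 2.135
vertex 3.786 -2.127 2.037
vertex 4.042 -1.56 2.133
endloop
endfacet
facet normal 0.667 0.555 0.496
outer loop
vertex 4.391 -1.981 2.135
vertex 4.042 -1.56 2.133
vertex 3.574 -2.293 3.583
endloop
endfacet
facet normal 0.135 0.106 -0.985
outer loop
vertex 4.042 -1.56 2.133
vertex 3.786 -2.127 2.037
vertex 3.501 -1.566 2.058
endloop
endfacet
facet normal -0.070 0.899 0.432
outer loop
vertex 4.042 -1.56 2.133
vertex 3.501 -1.566 2.058
vertex 3.574 -2.293 3.583
endloop
endfacet
facet normal 0.136 0.106 -0.985
outer loop
vertex 3.501 -1.566 2.058
vertex 3.786 -2.127 2.037
vertex 3.174 -1.994 1.967
endloop
endfacet
facet normal -0.788 0.540 0.295
outer loop
vertex 3.501 -1.566 2.058
vertex 3.174 -1.994 1.967
vertex 3.574 -2.293 3.583
endloop
endfacet
facet normal 0.136 0.105 -0.985
outer loop
vertex 3.174 -1.994 1.967
vertex 3.786 -2.127 2.037
vertex 3.308 -2.523 1.929
endloop
endfacet
facet normal -0.949 -0.254 0.188
outer loop
vertex 3.174 -1.994 1.967
vertex 3.308 -2.523 1.929
vertex 3.574 -2.293 3.583
endloop
endfacet
facet normal 0.135 0.106 -0.985
outer loop
vertex 3.308 -2.523 1.929
vertex 3.786 -2.127 2.037
vertex 3.802 -2.754 1.972
endloop
endfacet
facet normal -0.429 -0.883 0.192
outer loop
vertex 3.308 -2.523 1.929
vertex 3.802 -2.754 1.972
vertex 3.574 -2.293 3.583
endloop
endfacet
facet normal 0.135 0.106 -0.985
outer loop
vertex 3.802 -2.754 1.972
vertex 3.786 -2.127 2.037
vertex 4.284 -2.512 2.064
endloop
endfacet
facet normal 0.381 -0.873 0.304
outer loop
vertex 3.802 -2.754 1.972
vertex 4.284 -2.512 2.064
vertex 3.574 -2.293 3.583
endloop
endfacet
facet normal 0.134 0.105 -0.985
outer loop
vertex 4.284 -2.512 2.064
vertex 3.786 -2.127 2.037
vertex 4.391 -1.981 2.135
endloop
endfacet
facet normal 0.868 -0.234 0.439
outer loop
vertex 4.284 -2.512 2.064
vertex 4.391 -1.981 2.135
vertex 3.574 -2.293 3.583
endloop
endfacet
facet normal -0.295 0.435 0.851
outer loop
vertex 1.53 -3.639 -1.779
vertex 1.776 -2.189 -2.435
vertex -0.394 -3.619 -2.456
endloop
endfacet
facet normal -0.153 -0.900 0.407
outer loop
vertex -0.156 -3.971 -3.145
vertex 1.53 -3.639 -1.779
vertex -0.394 -3.619 -2.456
endloop
endfacet
facet normal -0.294 0.434 0.851
outer loop
vertex -0.394 -3.619 -2.456
vertex 1.776 -2.189 -2.435
vertex -0.149 -2.169 -3.111
endloop
endfacet
facet normal -0.944 0.010 -0.331
outer loop
vertex -0.149 -2.169 -3.111
vertex -0.156 -3.971 -3.145
vertex -0.394 -3.619 -2.456
endloop
endfacet
facet normal 0.944 -0.010 0.331
outer loop
vertex 1.53 -3.639 -1.779
vertex 2.014 -2.541 -3.124
vertex 1.776 -2.189 -2.435
endloop
endfacet
facet normal -0.152 -0.901 0.407
outer loop
vertex 1.769 -3.991 -2.469
vertex 1.53 -3.639 -1.779
vertex -0.156 -3.971 -3.145
endloop
endfacet
facet normal 0.943 -0.010 0.332
outer loop
vertex 1.769 -3.991 -2.469
vertex 2.014 -2.541 -3.124
vertex 1.53 -3.639 -1.779
endloop
endfacet
facet normal 0.152 0.900 -0.407
outer loop
vertex 1.776 -2.189 -2.435
vertex 2.014 -2.541 -3.124
vertex -0.149 -2.169 -3.111
endloop
endfacet
facet normal -0.943 0.010 -0.332
outer loop
vertex 0.09 -2.521 -3.801
vertex -0.156 -3.971 -3.145
vertex -0.149 -2.169 -3.111
endloop
endfacet
facet normal 0.152 0.901 -0.407
outer loop
vertex -0.149 -2.169 -3.111
vertex 2.014 -2.541 -3.124
vertex 0.09 -2.521 -3.801
endloop
endfacet
facet normal 0.294 -0.435 -0.851
outer loop
vertex 0.09 -2.521 -3.801
vertex 1.769 -3.991 -2.469
vertex -0.156 -3.971 -3.145
endloop
endfacet
facet normal 0.295 -0.434 -0.851
outer loop
vertex 2.014 -2.541 -3.124
vertex 1.769 -3.991 -2.469
vertex 0.09 -2.521 -3.801
endloop
endfacet
facet normal -0.749 -0.014 0.662
outer loop
vertex 3.383 1.363 -0.181
vertex 4.063 2.957 0.621
vertex 2.813 1.925 -0.814
endloop
endfacet
facet normal -0.356 -0.835 -0.420
outer loop
vertex 3.817 1.943 -1.701
vertex 3.383 1.363 -0.181
vertex 2.813 1.925 -0.814
endloop
endfacet
facet normal -0.749 -0.013 0.662
outer loop
vertex 2.813 1.925 -0.814
vertex 4.063 2.957 0.621
vertex 3.494 3.519 -0.012
endloop
endfacet
facet normal -0.558 0.551 -0.621
outer loop
vertex 3.494 3.519 -0.012
vertex 3.817 1.943 -1.701
vertex 2.813 1.925 -0.814
endloop
endfacet
facet normal 0.558 -0.550 0.621
outer loop
vertex 3.383 1.363 -0.181
vertex 5.067 2.975 -0.266
vertex 4.063 2.957 0.621
endloop
endfacet
facet normal -0.357 -0.834 -0.420
outer loop
vertex 4.386 1.381 -1.068
vertex 3.383 1.363 -0.181
vertex 3.817 1.943 -1.701
endloop
endfacet
facet normal 0.558 -0.551 0.620
outer loop
vertex 4.386 1.381 -1.068
vertex 5.067 2.975 -0.266
vertex 3.383 1.363 -0.181
endloop
endfacet
facet normal 0.356 0.834 0.420
outer loop
vertex 4.063 2.957 0.621
vertex 5.067 2.975 -0.266
vertex 3.494 3.519 -0.012
endloop
endfacet
facet normal -0.559 0.550 -0.620
outer loop
vertex 4.497 3.537 -0.899
vertex 3.817 1.943 -1.701
vertex 3.494 3.519 -0.012
endloop
endfacet
facet normal 0.356 0.835 0.420
outer loop
vertex 3.494 3.519 -0.012
vertex 5.067 2.975 -0.266
vertex 4.497 3.537 -0.899
endloop
endfacet
facet normal 0.749 0.013 -0.662
outer loop
vertex 4.497 3.537 -0.899
vertex 4.386 1.381 -1.068
vertex 3.817 1.943 -1.701
endloop
endfacet
facet normal 0.749 0.013 -0.663
outer loop
vertex 5.067 2.975 -0.266
vertex 4.386 1.381 -1.068
vertex 4.497 3.537 -0.899
endloop
endfacet

endsolid


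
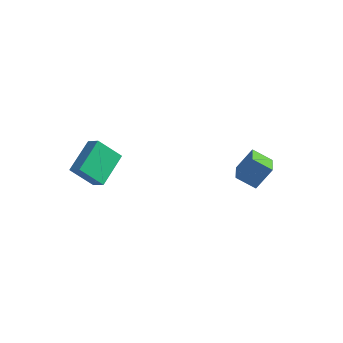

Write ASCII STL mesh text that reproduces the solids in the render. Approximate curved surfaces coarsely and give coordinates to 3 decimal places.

solid 
facet normal -0.407 -0.454 -0.793
outer loop
vertex 2.776 2.53 -1.346
vertex 2.28 3.807 -1.822
vertex 3.945 2.72 -2.054
endloop
endfacet
facet normal 0.342 -0.880 0.328
outer loop
vertex 4.62 3.473 -0.738
vertex 2.776 2.53 -1.346
vertex 3.945 2.72 -2.054
endloop
endfacet
facet normal -0.407 -0.454 -0.793
outer loop
vertex 3.945 2.72 -2.054
vertex 2.28 3.807 -1.822
vertex 3.449 3.997 -2.53
endloop
endfacet
facet normal 0.847 0.138 -0.513
outer loop
vertex 3.449 3.997 -2.53
vertex 4.62 3.473 -0.738
vertex 3.945 2.72 -2.054
endloop
endfacet
facet normal -0.847 -0.138 0.513
outer loop
vertex 2.776 2.53 -1.346
vertex 2.955 4.56 -0.506
vertex 2.28 3.807 -1.822
endloop
endfacet
facet normal 0.342 -0.880 0.328
outer loop
vertex 3.451 3.283 -0.03
vertex 2.776 2.53 -1.346
vertex 4.62 3.473 -0.738
endloop
endfacet
facet normal -0.847 -0.138 0.513
outer loop
vertex 3.451 3.283 -0.03
vertex 2.955 4.56 -0.506
vertex 2.776 2.53 -1.346
endloop
endfacet
facet normal -0.342 0.880 -0.328
outer loop
vertex 2.28 3.807 -1.822
vertex 2.955 4.56 -0.506
vertex 3.449 3.997 -2.53
endloop
endfacet
facet normal 0.847 0.138 -0.513
outer loop
vertex 4.124 4.75 -1.214
vertex 4.62 3.473 -0.738
vertex 3.449 3.997 -2.53
endloop
endfacet
facet normal -0.342 0.880 -0.328
outer loop
vertex 3.449 3.997 -2.53
vertex 2.955 4.56 -0.506
vertex 4.124 4.75 -1.214
endloop
endfacet
facet normal 0.407 0.454 0.793
outer loop
vertex 4.124 4.75 -1.214
vertex 3.451 3.283 -0.03
vertex 4.62 3.473 -0.738
endloop
endfacet
facet normal 0.407 0.454 0.793
outer loop
vertex 2.955 4.56 -0.506
vertex 3.451 3.283 -0.03
vertex 4.124 4.75 -1.214
endloop
endfacet
facet normal -0.681 -0.223 0.698
outer loop
vertex -3.765 -1.484 3.138
vertex -4.545 -1.164 2.479
vertex -3.921 -3.516 2.337
endloop
endfacet
facet normal 0.729 -0.299 0.616
outer loop
vertex -2.695 -3.116 1.081
vertex -3.765 -1.484 3.138
vertex -3.921 -3.516 2.337
endloop
endfacet
facet normal -0.681 -0.223 0.698
outer loop
vertex -3.921 -3.516 2.337
vertex -4.545 -1.164 2.479
vertex -4.701 -3.197 1.678
endloop
endfacet
facet normal -0.071 -0.928 -0.365
outer loop
vertex -4.701 -3.197 1.678
vertex -2.695 -3.116 1.081
vertex -3.921 -3.516 2.337
endloop
endfacet
facet normal 0.072 0.928 0.366
outer loop
vertex -3.765 -1.484 3.138
vertex -3.319 -0.764 1.223
vertex -4.545 -1.164 2.479
endloop
endfacet
facet normal 0.729 -0.299 0.616
outer loop
vertex -2.539 -1.083 1.882
vertex -3.765 -1.484 3.138
vertex -2.695 -3.116 1.081
endloop
endfacet
facet normal 0.071 0.928 0.365
outer loop
vertex -2.539 -1.083 1.882
vertex -3.319 -0.764 1.223
vertex -3.765 -1.484 3.138
endloop
endfacet
facet normal -0.729 0.299 -0.616
outer loop
vertex -4.545 -1.164 2.479
vertex -3.319 -0.764 1.223
vertex -4.701 -3.197 1.678
endloop
endfacet
facet normal -0.071 -0.928 -0.366
outer loop
vertex -3.475 -2.796 0.422
vertex -2.695 -3.116 1.081
vertex -4.701 -3.197 1.678
endloop
endfacet
facet normal -0.729 0.299 -0.616
outer loop
vertex -4.701 -3.197 1.678
vertex -3.319 -0.764 1.223
vertex -3.475 -2.796 0.422
endloop
endfacet
facet normal 0.681 0.223 -0.698
outer loop
vertex -3.475 -2.796 0.422
vertex -2.539 -1.083 1.882
vertex -2.695 -3.116 1.081
endloop
endfacet
facet normal 0.681 0.223 -0.698
outer loop
vertex -3.319 -0.764 1.223
vertex -2.539 -1.083 1.882
vertex -3.475 -2.796 0.422
endloop
endfacet

endsolid


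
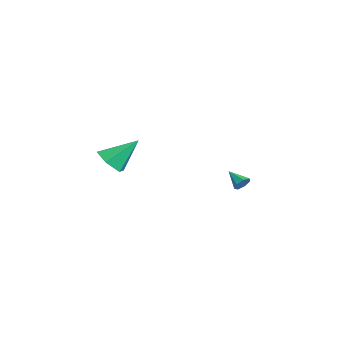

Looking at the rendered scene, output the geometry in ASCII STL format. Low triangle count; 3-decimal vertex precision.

solid 
facet normal -0.050 -0.728 -0.684
outer loop
vertex 0.856 -4.161 2.359
vertex -0.051 -4.446 2.729
vertex 0.0 -3.751 1.985
endloop
endfacet
facet normal 0.517 0.798 -0.309
outer loop
vertex 0.856 -4.161 2.359
vertex 0.0 -3.751 1.985
vertex 0.051 -2.954 4.131
endloop
endfacet
facet normal -0.050 -0.728 -0.684
outer loop
vertex 0.0 -3.751 1.985
vertex -0.051 -4.446 2.729
vertex -0.906 -4.036 2.355
endloop
endfacet
facet normal -0.398 0.863 -0.311
outer loop
vertex 0.0 -3.751 1.985
vertex -0.906 -4.036 2.355
vertex 0.051 -2.954 4.131
endloop
endfacet
facet normal -0.050 -0.728 -0.684
outer loop
vertex -0.906 -4.036 2.355
vertex -0.051 -4.446 2.729
vertex -0.958 -4.732 3.099
endloop
endfacet
facet normal -0.896 0.353 0.268
outer loop
vertex -0.906 -4.036 2.355
vertex -0.958 -4.732 3.099
vertex 0.051 -2.954 4.131
endloop
endfacet
facet normal -0.050 -0.728 -0.684
outer loop
vertex -0.958 -4.732 3.099
vertex -0.051 -4.446 2.729
vertex -0.102 -5.142 3.473
endloop
endfacet
facet normal -0.478 -0.222 0.850
outer loop
vertex -0.958 -4.732 3.099
vertex -0.102 -5.142 3.473
vertex 0.051 -2.954 4.131
endloop
endfacet
facet normal -0.049 -0.728 -0.684
outer loop
vertex -0.102 -5.142 3.473
vertex -0.051 -4.446 2.729
vertex 0.805 -4.856 3.104
endloop
endfacet
facet normal 0.437 -0.287 0.852
outer loop
vertex -0.102 -5.142 3.473
vertex 0.805 -4.856 3.104
vertex 0.051 -2.954 4.131
endloop
endfacet
facet normal -0.050 -0.729 -0.683
outer loop
vertex 0.805 -4.856 3.104
vertex -0.051 -4.446 2.729
vertex 0.856 -4.161 2.359
endloop
endfacet
facet normal 0.936 0.224 0.273
outer loop
vertex 0.805 -4.856 3.104
vertex 0.856 -4.161 2.359
vertex 0.051 -2.954 4.131
endloop
endfacet
facet normal 0.774 0.422 -0.472
outer loop
vertex -1.653 3.274 -0.469
vertex -1.954 3.3 -0.94
vertex -1.912 3.68 -0.531
endloop
endfacet
facet normal 0.021 0.164 0.986
outer loop
vertex -1.653 3.274 -0.469
vertex -1.912 3.68 -0.531
vertex -2.906 2.78 -0.36
endloop
endfacet
facet normal 0.774 0.422 -0.472
outer loop
vertex -1.912 3.68 -0.531
vertex -1.954 3.3 -0.94
vertex -2.203 3.8 -0.901
endloop
endfacet
facet normal -0.484 0.646 0.590
outer loop
vertex -1.912 3.68 -0.531
vertex -2.203 3.8 -0.901
vertex -2.906 2.78 -0.36
endloop
endfacet
facet normal 0.774 0.422 -0.472
outer loop
vertex -2.203 3.8 -0.901
vertex -1.954 3.3 -0.94
vertex -2.307 3.543 -1.301
endloop
endfacet
facet normal -0.845 0.522 -0.115
outer loop
vertex -2.203 3.8 -0.901
vertex -2.307 3.543 -1.301
vertex -2.906 2.78 -0.36
endloop
endfacet
facet normal 0.774 0.422 -0.472
outer loop
vertex -2.307 3.543 -1.301
vertex -1.954 3.3 -0.94
vertex -2.145 3.103 -1.429
endloop
endfacet
facet normal -0.792 -0.117 -0.599
outer loop
vertex -2.307 3.543 -1.301
vertex -2.145 3.103 -1.429
vertex -2.906 2.78 -0.36
endloop
endfacet
facet normal 0.774 0.422 -0.472
outer loop
vertex -2.145 3.103 -1.429
vertex -1.954 3.3 -0.94
vertex -1.839 2.811 -1.189
endloop
endfacet
facet normal -0.363 -0.788 -0.497
outer loop
vertex -2.145 3.103 -1.429
vertex -1.839 2.811 -1.189
vertex -2.906 2.78 -0.36
endloop
endfacet
facet normal 0.774 0.422 -0.472
outer loop
vertex -1.839 2.811 -1.189
vertex -1.954 3.3 -0.94
vertex -1.62 2.887 -0.762
endloop
endfacet
facet normal 0.118 -0.986 0.115
outer loop
vertex -1.839 2.811 -1.189
vertex -1.62 2.887 -0.762
vertex -2.906 2.78 -0.36
endloop
endfacet
facet normal 0.774 0.423 -0.471
outer loop
vertex -1.62 2.887 -0.762
vertex -1.954 3.3 -0.94
vertex -1.653 3.274 -0.469
endloop
endfacet
facet normal 0.289 -0.562 0.775
outer loop
vertex -1.62 2.887 -0.762
vertex -1.653 3.274 -0.469
vertex -2.906 2.78 -0.36
endloop
endfacet

endsolid


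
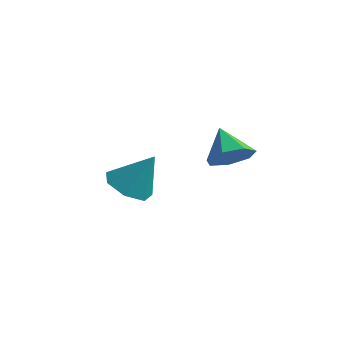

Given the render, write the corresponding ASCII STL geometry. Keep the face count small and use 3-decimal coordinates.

solid 
facet normal -0.437 -0.300 -0.848
outer loop
vertex 0.071 0.986 -4.774
vertex -0.676 1.106 -4.432
vertex -0.211 1.643 -4.861
endloop
endfacet
facet normal 0.920 0.384 -0.081
outer loop
vertex 0.071 0.986 -4.774
vertex -0.211 1.643 -4.861
vertex -0.024 1.554 -3.168
endloop
endfacet
facet normal -0.437 -0.299 -0.848
outer loop
vertex -0.211 1.643 -4.861
vertex -0.676 1.106 -4.432
vertex -0.842 1.896 -4.625
endloop
endfacet
facet normal 0.375 0.927 0.007
outer loop
vertex -0.211 1.643 -4.861
vertex -0.842 1.896 -4.625
vertex -0.024 1.554 -3.168
endloop
endfacet
facet normal -0.437 -0.299 -0.848
outer loop
vertex -0.842 1.896 -4.625
vertex -0.676 1.106 -4.432
vertex -1.349 1.554 -4.243
endloop
endfacet
facet normal -0.306 0.874 0.377
outer loop
vertex -0.842 1.896 -4.625
vertex -1.349 1.554 -4.243
vertex -0.024 1.554 -3.168
endloop
endfacet
facet normal -0.438 -0.300 -0.847
outer loop
vertex -1.349 1.554 -4.243
vertex -0.676 1.106 -4.432
vertex -1.348 0.875 -4.003
endloop
endfacet
facet normal -0.608 0.264 0.749
outer loop
vertex -1.349 1.554 -4.243
vertex -1.348 0.875 -4.003
vertex -0.024 1.554 -3.168
endloop
endfacet
facet normal -0.437 -0.301 -0.847
outer loop
vertex -1.348 0.875 -4.003
vertex -0.676 1.106 -4.432
vertex -0.841 0.37 -4.085
endloop
endfacet
facet normal -0.305 -0.443 0.843
outer loop
vertex -1.348 0.875 -4.003
vertex -0.841 0.37 -4.085
vertex -0.024 1.554 -3.168
endloop
endfacet
facet normal -0.437 -0.301 -0.847
outer loop
vertex -0.841 0.37 -4.085
vertex -0.676 1.106 -4.432
vertex -0.21 0.419 -4.428
endloop
endfacet
facet normal 0.376 -0.715 0.589
outer loop
vertex -0.841 0.37 -4.085
vertex -0.21 0.419 -4.428
vertex -0.024 1.554 -3.168
endloop
endfacet
facet normal -0.437 -0.301 -0.848
outer loop
vertex -0.21 0.419 -4.428
vertex -0.676 1.106 -4.432
vertex 0.071 0.986 -4.774
endloop
endfacet
facet normal 0.921 -0.348 0.178
outer loop
vertex -0.21 0.419 -4.428
vertex 0.071 0.986 -4.774
vertex -0.024 1.554 -3.168
endloop
endfacet
facet normal 0.651 -0.341 -0.678
outer loop
vertex 3.465 1.941 -1.996
vertex 2.964 1.429 -2.22
vertex 3.065 2.128 -2.474
endloop
endfacet
facet normal 0.062 0.946 0.318
outer loop
vertex 3.465 1.941 -1.996
vertex 3.065 2.128 -2.474
vertex 2.196 1.831 -1.42
endloop
endfacet
facet normal 0.651 -0.341 -0.678
outer loop
vertex 3.065 2.128 -2.474
vertex 2.964 1.429 -2.22
vertex 2.589 1.789 -2.761
endloop
endfacet
facet normal -0.500 0.849 -0.173
outer loop
vertex 3.065 2.128 -2.474
vertex 2.589 1.789 -2.761
vertex 2.196 1.831 -1.42
endloop
endfacet
facet normal 0.652 -0.340 -0.678
outer loop
vertex 2.589 1.789 -2.761
vertex 2.964 1.429 -2.22
vertex 2.396 1.18 -2.641
endloop
endfacet
facet normal -0.930 0.239 -0.280
outer loop
vertex 2.589 1.789 -2.761
vertex 2.396 1.18 -2.641
vertex 2.196 1.831 -1.42
endloop
endfacet
facet normal 0.652 -0.340 -0.678
outer loop
vertex 2.396 1.18 -2.641
vertex 2.964 1.429 -2.22
vertex 2.631 0.758 -2.204
endloop
endfacet
facet normal -0.903 -0.423 0.077
outer loop
vertex 2.396 1.18 -2.641
vertex 2.631 0.758 -2.204
vertex 2.196 1.831 -1.42
endloop
endfacet
facet normal 0.651 -0.339 -0.679
outer loop
vertex 2.631 0.758 -2.204
vertex 2.964 1.429 -2.22
vertex 3.117 0.842 -1.78
endloop
endfacet
facet normal -0.440 -0.639 0.631
outer loop
vertex 2.631 0.758 -2.204
vertex 3.117 0.842 -1.78
vertex 2.196 1.831 -1.42
endloop
endfacet
facet normal 0.651 -0.339 -0.679
outer loop
vertex 3.117 0.842 -1.78
vertex 2.964 1.429 -2.22
vertex 3.488 1.368 -1.687
endloop
endfacet
facet normal 0.110 -0.248 0.963
outer loop
vertex 3.117 0.842 -1.78
vertex 3.488 1.368 -1.687
vertex 2.196 1.831 -1.42
endloop
endfacet
facet normal 0.651 -0.340 -0.679
outer loop
vertex 3.488 1.368 -1.687
vertex 2.964 1.429 -2.22
vertex 3.465 1.941 -1.996
endloop
endfacet
facet normal 0.334 0.458 0.824
outer loop
vertex 3.488 1.368 -1.687
vertex 3.465 1.941 -1.996
vertex 2.196 1.831 -1.42
endloop
endfacet

endsolid


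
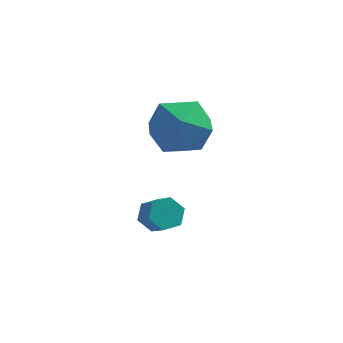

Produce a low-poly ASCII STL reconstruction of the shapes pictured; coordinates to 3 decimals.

solid 
facet normal -0.157 0.603 0.782
outer loop
vertex -3.682 0.821 0.293
vertex -4.148 -0.115 0.922
vertex -2.953 0.123 0.978
endloop
endfacet
facet normal 0.408 0.820 0.402
outer loop
vertex -3.682 0.821 0.293
vertex -2.953 0.123 0.978
vertex -2.588 0.484 -0.129
endloop
endfacet
facet normal 0.189 0.945 -0.265
outer loop
vertex -3.682 0.821 0.293
vertex -2.588 0.484 -0.129
vertex -3.558 0.47 -0.869
endloop
endfacet
facet normal -0.511 0.807 -0.298
outer loop
vertex -3.682 0.821 0.293
vertex -3.558 0.47 -0.869
vertex -4.522 0.1 -0.219
endloop
endfacet
facet normal -0.724 0.595 0.349
outer loop
vertex -3.682 0.821 0.293
vertex -4.522 0.1 -0.219
vertex -4.148 -0.115 0.922
endloop
endfacet
facet normal 0.879 0.284 0.383
outer loop
vertex -2.588 0.484 -0.129
vertex -2.953 0.123 0.978
vertex -2.378 -0.66 0.239
endloop
endfacet
facet normal -0.034 -0.066 0.997
outer loop
vertex -2.953 0.123 0.978
vertex -4.148 -0.115 0.922
vertex -3.342 -1.03 0.889
endloop
endfacet
facet normal -0.952 -0.079 0.297
outer loop
vertex -4.148 -0.115 0.922
vertex -4.522 0.1 -0.219
vertex -4.312 -1.044 0.149
endloop
endfacet
facet normal -0.607 0.263 -0.750
outer loop
vertex -4.522 0.1 -0.219
vertex -3.558 0.47 -0.869
vertex -3.947 -0.683 -0.958
endloop
endfacet
facet normal 0.525 0.488 -0.697
outer loop
vertex -3.558 0.47 -0.869
vertex -2.588 0.484 -0.129
vertex -2.752 -0.445 -0.902
endloop
endfacet
facet normal 0.511 -0.807 0.298
outer loop
vertex -3.218 -1.381 -0.273
vertex -2.378 -0.66 0.239
vertex -3.342 -1.03 0.889
endloop
endfacet
facet normal -0.189 -0.945 0.265
outer loop
vertex -3.218 -1.381 -0.273
vertex -3.342 -1.03 0.889
vertex -4.312 -1.044 0.149
endloop
endfacet
facet normal -0.408 -0.820 -0.402
outer loop
vertex -3.218 -1.381 -0.273
vertex -4.312 -1.044 0.149
vertex -3.947 -0.683 -0.958
endloop
endfacet
facet normal 0.157 -0.603 -0.782
outer loop
vertex -3.218 -1.381 -0.273
vertex -3.947 -0.683 -0.958
vertex -2.752 -0.445 -0.902
endloop
endfacet
facet normal 0.724 -0.595 -0.349
outer loop
vertex -3.218 -1.381 -0.273
vertex -2.752 -0.445 -0.902
vertex -2.378 -0.66 0.239
endloop
endfacet
facet normal 0.607 -0.263 0.750
outer loop
vertex -3.342 -1.03 0.889
vertex -2.378 -0.66 0.239
vertex -2.953 0.123 0.978
endloop
endfacet
facet normal -0.525 -0.488 0.697
outer loop
vertex -4.312 -1.044 0.149
vertex -3.342 -1.03 0.889
vertex -4.148 -0.115 0.922
endloop
endfacet
facet normal -0.879 -0.284 -0.383
outer loop
vertex -3.947 -0.683 -0.958
vertex -4.312 -1.044 0.149
vertex -4.522 0.1 -0.219
endloop
endfacet
facet normal 0.034 0.066 -0.997
outer loop
vertex -2.752 -0.445 -0.902
vertex -3.947 -0.683 -0.958
vertex -3.558 0.47 -0.869
endloop
endfacet
facet normal 0.952 0.079 -0.297
outer loop
vertex -2.378 -0.66 0.239
vertex -2.752 -0.445 -0.902
vertex -2.588 0.484 -0.129
endloop
endfacet
facet normal -0.428 0.618 -0.660
outer loop
vertex -3.692 -1.085 -4.358
vertex -4.166 -0.97 -3.943
vertex -3.641 -0.603 -3.94
endloop
endfacet
facet normal 0.900 0.227 -0.372
outer loop
vertex -3.692 -1.085 -4.358
vertex -3.641 -0.603 -3.94
vertex -3.221 -1.765 -3.633
endloop
endfacet
facet normal 0.900 0.227 -0.371
outer loop
vertex -3.221 -1.765 -3.633
vertex -3.641 -0.603 -3.94
vertex -3.17 -1.283 -3.214
endloop
endfacet
facet normal 0.429 -0.618 0.659
outer loop
vertex -3.221 -1.765 -3.633
vertex -3.17 -1.283 -3.214
vertex -3.694 -1.65 -3.217
endloop
endfacet
facet normal -0.428 0.618 -0.659
outer loop
vertex -3.641 -0.603 -3.94
vertex -4.166 -0.97 -3.943
vertex -4.115 -0.488 -3.524
endloop
endfacet
facet normal 0.519 0.765 0.380
outer loop
vertex -3.641 -0.603 -3.94
vertex -4.115 -0.488 -3.524
vertex -3.17 -1.283 -3.214
endloop
endfacet
facet normal 0.519 0.765 0.380
outer loop
vertex -3.17 -1.283 -3.214
vertex -4.115 -0.488 -3.524
vertex -3.643 -1.168 -2.799
endloop
endfacet
facet normal 0.429 -0.617 0.660
outer loop
vertex -3.17 -1.283 -3.214
vertex -3.643 -1.168 -2.799
vertex -3.694 -1.65 -3.217
endloop
endfacet
facet normal -0.429 0.618 -0.659
outer loop
vertex -4.115 -0.488 -3.524
vertex -4.166 -0.97 -3.943
vertex -4.639 -0.855 -3.527
endloop
endfacet
facet normal -0.381 0.538 0.752
outer loop
vertex -4.115 -0.488 -3.524
vertex -4.639 -0.855 -3.527
vertex -3.643 -1.168 -2.799
endloop
endfacet
facet normal -0.381 0.538 0.752
outer loop
vertex -3.643 -1.168 -2.799
vertex -4.639 -0.855 -3.527
vertex -4.168 -1.535 -2.802
endloop
endfacet
facet normal 0.428 -0.618 0.660
outer loop
vertex -3.643 -1.168 -2.799
vertex -4.168 -1.535 -2.802
vertex -3.694 -1.65 -3.217
endloop
endfacet
facet normal -0.429 0.618 -0.659
outer loop
vertex -4.639 -0.855 -3.527
vertex -4.166 -0.97 -3.943
vertex -4.69 -1.337 -3.946
endloop
endfacet
facet normal -0.900 -0.228 0.371
outer loop
vertex -4.639 -0.855 -3.527
vertex -4.69 -1.337 -3.946
vertex -4.168 -1.535 -2.802
endloop
endfacet
facet normal -0.900 -0.227 0.372
outer loop
vertex -4.168 -1.535 -2.802
vertex -4.69 -1.337 -3.946
vertex -4.219 -2.017 -3.22
endloop
endfacet
facet normal 0.428 -0.618 0.660
outer loop
vertex -4.168 -1.535 -2.802
vertex -4.219 -2.017 -3.22
vertex -3.694 -1.65 -3.217
endloop
endfacet
facet normal -0.429 0.617 -0.660
outer loop
vertex -4.69 -1.337 -3.946
vertex -4.166 -0.97 -3.943
vertex -4.217 -1.452 -4.361
endloop
endfacet
facet normal -0.519 -0.765 -0.380
outer loop
vertex -4.69 -1.337 -3.946
vertex -4.217 -1.452 -4.361
vertex -4.219 -2.017 -3.22
endloop
endfacet
facet normal -0.519 -0.766 -0.380
outer loop
vertex -4.219 -2.017 -3.22
vertex -4.217 -1.452 -4.361
vertex -3.745 -2.132 -3.636
endloop
endfacet
facet normal 0.428 -0.618 0.659
outer loop
vertex -4.219 -2.017 -3.22
vertex -3.745 -2.132 -3.636
vertex -3.694 -1.65 -3.217
endloop
endfacet
facet normal -0.428 0.618 -0.660
outer loop
vertex -4.217 -1.452 -4.361
vertex -4.166 -0.97 -3.943
vertex -3.692 -1.085 -4.358
endloop
endfacet
facet normal 0.380 -0.538 -0.752
outer loop
vertex -4.217 -1.452 -4.361
vertex -3.692 -1.085 -4.358
vertex -3.745 -2.132 -3.636
endloop
endfacet
facet normal 0.381 -0.538 -0.752
outer loop
vertex -3.745 -2.132 -3.636
vertex -3.692 -1.085 -4.358
vertex -3.221 -1.765 -3.633
endloop
endfacet
facet normal 0.429 -0.618 0.659
outer loop
vertex -3.745 -2.132 -3.636
vertex -3.221 -1.765 -3.633
vertex -3.694 -1.65 -3.217
endloop
endfacet

endsolid


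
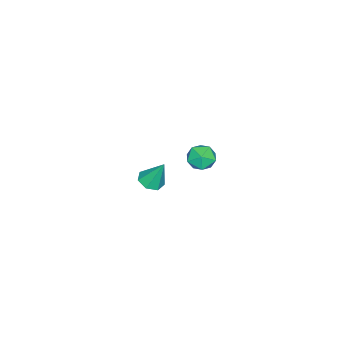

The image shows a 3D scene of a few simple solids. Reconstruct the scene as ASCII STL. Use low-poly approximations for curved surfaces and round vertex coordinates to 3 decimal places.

solid 
facet normal -0.473 0.789 0.392
outer loop
vertex 1.266 2.584 3.844
vertex 1.68 2.434 4.646
vertex 2.072 2.978 4.024
endloop
endfacet
facet normal -0.362 0.880 -0.306
outer loop
vertex 1.266 2.584 3.844
vertex 2.072 2.978 4.024
vertex 1.911 2.624 3.196
endloop
endfacet
facet normal -0.677 0.341 -0.653
outer loop
vertex 1.266 2.584 3.844
vertex 1.911 2.624 3.196
vertex 1.419 1.86 3.307
endloop
endfacet
facet normal -0.982 -0.084 -0.167
outer loop
vertex 1.266 2.584 3.844
vertex 1.419 1.86 3.307
vertex 1.277 1.743 4.202
endloop
endfacet
facet normal -0.857 0.192 0.478
outer loop
vertex 1.266 2.584 3.844
vertex 1.277 1.743 4.202
vertex 1.68 2.434 4.646
endloop
endfacet
facet normal 0.341 0.838 -0.425
outer loop
vertex 1.911 2.624 3.196
vertex 2.072 2.978 4.024
vertex 2.723 2.497 3.598
endloop
endfacet
facet normal 0.161 0.690 0.705
outer loop
vertex 2.072 2.978 4.024
vertex 1.68 2.434 4.646
vertex 2.581 2.38 4.493
endloop
endfacet
facet normal -0.461 -0.274 0.844
outer loop
vertex 1.68 2.434 4.646
vertex 1.277 1.743 4.202
vertex 2.089 1.616 4.604
endloop
endfacet
facet normal -0.663 -0.721 -0.200
outer loop
vertex 1.277 1.743 4.202
vertex 1.419 1.86 3.307
vertex 1.928 1.262 3.776
endloop
endfacet
facet normal -0.169 -0.034 -0.985
outer loop
vertex 1.419 1.86 3.307
vertex 1.911 2.624 3.196
vertex 2.32 1.806 3.154
endloop
endfacet
facet normal 0.982 0.084 0.167
outer loop
vertex 2.734 1.656 3.956
vertex 2.723 2.497 3.598
vertex 2.581 2.38 4.493
endloop
endfacet
facet normal 0.677 -0.341 0.653
outer loop
vertex 2.734 1.656 3.956
vertex 2.581 2.38 4.493
vertex 2.089 1.616 4.604
endloop
endfacet
facet normal 0.362 -0.880 0.306
outer loop
vertex 2.734 1.656 3.956
vertex 2.089 1.616 4.604
vertex 1.928 1.262 3.776
endloop
endfacet
facet normal 0.473 -0.789 -0.392
outer loop
vertex 2.734 1.656 3.956
vertex 1.928 1.262 3.776
vertex 2.32 1.806 3.154
endloop
endfacet
facet normal 0.857 -0.192 -0.478
outer loop
vertex 2.734 1.656 3.956
vertex 2.32 1.806 3.154
vertex 2.723 2.497 3.598
endloop
endfacet
facet normal 0.663 0.721 0.200
outer loop
vertex 2.581 2.38 4.493
vertex 2.723 2.497 3.598
vertex 2.072 2.978 4.024
endloop
endfacet
facet normal 0.169 0.034 0.985
outer loop
vertex 2.089 1.616 4.604
vertex 2.581 2.38 4.493
vertex 1.68 2.434 4.646
endloop
endfacet
facet normal -0.341 -0.838 0.425
outer loop
vertex 1.928 1.262 3.776
vertex 2.089 1.616 4.604
vertex 1.277 1.743 4.202
endloop
endfacet
facet normal -0.161 -0.690 -0.705
outer loop
vertex 2.32 1.806 3.154
vertex 1.928 1.262 3.776
vertex 1.419 1.86 3.307
endloop
endfacet
facet normal 0.461 0.274 -0.844
outer loop
vertex 2.723 2.497 3.598
vertex 2.32 1.806 3.154
vertex 1.911 2.624 3.196
endloop
endfacet
facet normal 0.007 -0.435 -0.900
outer loop
vertex -2.567 -3.848 -3.843
vertex -3.164 -3.305 -4.11
vertex -2.319 -3.222 -4.144
endloop
endfacet
facet normal 0.872 -0.117 0.476
outer loop
vertex -2.567 -3.848 -3.843
vertex -2.319 -3.222 -4.144
vertex -3.176 -2.475 -2.39
endloop
endfacet
facet normal 0.007 -0.435 -0.900
outer loop
vertex -2.319 -3.222 -4.144
vertex -3.164 -3.305 -4.11
vertex -2.707 -2.659 -4.419
endloop
endfacet
facet normal 0.787 0.604 0.127
outer loop
vertex -2.319 -3.222 -4.144
vertex -2.707 -2.659 -4.419
vertex -3.176 -2.475 -2.39
endloop
endfacet
facet normal 0.006 -0.435 -0.900
outer loop
vertex -2.707 -2.659 -4.419
vertex -3.164 -3.305 -4.11
vertex -3.439 -2.582 -4.461
endloop
endfacet
facet normal 0.108 0.992 -0.065
outer loop
vertex -2.707 -2.659 -4.419
vertex -3.439 -2.582 -4.461
vertex -3.176 -2.475 -2.39
endloop
endfacet
facet normal 0.007 -0.435 -0.901
outer loop
vertex -3.439 -2.582 -4.461
vertex -3.164 -3.305 -4.11
vertex -3.964 -3.05 -4.239
endloop
endfacet
facet normal -0.654 0.755 0.044
outer loop
vertex -3.439 -2.582 -4.461
vertex -3.964 -3.05 -4.239
vertex -3.176 -2.475 -2.39
endloop
endfacet
facet normal 0.006 -0.436 -0.900
outer loop
vertex -3.964 -3.05 -4.239
vertex -3.164 -3.305 -4.11
vertex -3.886 -3.71 -3.919
endloop
endfacet
facet normal -0.925 0.071 0.372
outer loop
vertex -3.964 -3.05 -4.239
vertex -3.886 -3.71 -3.919
vertex -3.176 -2.475 -2.39
endloop
endfacet
facet normal 0.006 -0.435 -0.900
outer loop
vertex -3.886 -3.71 -3.919
vertex -3.164 -3.305 -4.11
vertex -3.264 -4.066 -3.743
endloop
endfacet
facet normal -0.502 -0.544 0.672
outer loop
vertex -3.886 -3.71 -3.919
vertex -3.264 -4.066 -3.743
vertex -3.176 -2.475 -2.39
endloop
endfacet
facet normal 0.007 -0.435 -0.900
outer loop
vertex -3.264 -4.066 -3.743
vertex -3.164 -3.305 -4.11
vertex -2.567 -3.848 -3.843
endloop
endfacet
facet normal 0.299 -0.628 0.719
outer loop
vertex -3.264 -4.066 -3.743
vertex -2.567 -3.848 -3.843
vertex -3.176 -2.475 -2.39
endloop
endfacet

endsolid


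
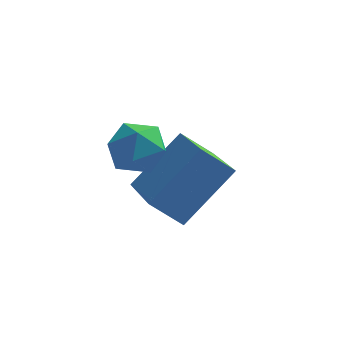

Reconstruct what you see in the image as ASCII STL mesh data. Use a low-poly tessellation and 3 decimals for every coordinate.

solid 
facet normal 0.035 0.836 0.547
outer loop
vertex -3.82 -0.712 -1.443
vertex -4.098 -1.02 -0.954
vertex -3.459 -1.013 -1.006
endloop
endfacet
facet normal 0.577 0.812 0.082
outer loop
vertex -3.82 -0.712 -1.443
vertex -3.459 -1.013 -1.006
vertex -3.311 -1.055 -1.629
endloop
endfacet
facet normal 0.303 0.761 -0.573
outer loop
vertex -3.82 -0.712 -1.443
vertex -3.311 -1.055 -1.629
vertex -3.858 -1.087 -1.961
endloop
endfacet
facet normal -0.408 0.754 -0.516
outer loop
vertex -3.82 -0.712 -1.443
vertex -3.858 -1.087 -1.961
vertex -4.345 -1.065 -1.544
endloop
endfacet
facet normal -0.572 0.800 0.179
outer loop
vertex -3.82 -0.712 -1.443
vertex -4.345 -1.065 -1.544
vertex -4.098 -1.02 -0.954
endloop
endfacet
facet normal 0.953 0.218 0.212
outer loop
vertex -3.311 -1.055 -1.629
vertex -3.459 -1.013 -1.006
vertex -3.275 -1.575 -1.256
endloop
endfacet
facet normal 0.076 0.256 0.964
outer loop
vertex -3.459 -1.013 -1.006
vertex -4.098 -1.02 -0.954
vertex -3.762 -1.553 -0.839
endloop
endfacet
facet normal -0.909 0.199 0.365
outer loop
vertex -4.098 -1.02 -0.954
vertex -4.345 -1.065 -1.544
vertex -4.309 -1.585 -1.171
endloop
endfacet
facet normal -0.642 0.126 -0.756
outer loop
vertex -4.345 -1.065 -1.544
vertex -3.858 -1.087 -1.961
vertex -4.161 -1.627 -1.794
endloop
endfacet
facet normal 0.508 0.137 -0.850
outer loop
vertex -3.858 -1.087 -1.961
vertex -3.311 -1.055 -1.629
vertex -3.522 -1.62 -1.846
endloop
endfacet
facet normal 0.408 -0.754 0.516
outer loop
vertex -3.8 -1.928 -1.357
vertex -3.275 -1.575 -1.256
vertex -3.762 -1.553 -0.839
endloop
endfacet
facet normal -0.303 -0.761 0.573
outer loop
vertex -3.8 -1.928 -1.357
vertex -3.762 -1.553 -0.839
vertex -4.309 -1.585 -1.171
endloop
endfacet
facet normal -0.577 -0.812 -0.082
outer loop
vertex -3.8 -1.928 -1.357
vertex -4.309 -1.585 -1.171
vertex -4.161 -1.627 -1.794
endloop
endfacet
facet normal -0.035 -0.836 -0.547
outer loop
vertex -3.8 -1.928 -1.357
vertex -4.161 -1.627 -1.794
vertex -3.522 -1.62 -1.846
endloop
endfacet
facet normal 0.572 -0.800 -0.179
outer loop
vertex -3.8 -1.928 -1.357
vertex -3.522 -1.62 -1.846
vertex -3.275 -1.575 -1.256
endloop
endfacet
facet normal 0.642 -0.126 0.756
outer loop
vertex -3.762 -1.553 -0.839
vertex -3.275 -1.575 -1.256
vertex -3.459 -1.013 -1.006
endloop
endfacet
facet normal -0.508 -0.137 0.850
outer loop
vertex -4.309 -1.585 -1.171
vertex -3.762 -1.553 -0.839
vertex -4.098 -1.02 -0.954
endloop
endfacet
facet normal -0.953 -0.218 -0.212
outer loop
vertex -4.161 -1.627 -1.794
vertex -4.309 -1.585 -1.171
vertex -4.345 -1.065 -1.544
endloop
endfacet
facet normal -0.076 -0.256 -0.964
outer loop
vertex -3.522 -1.62 -1.846
vertex -4.161 -1.627 -1.794
vertex -3.858 -1.087 -1.961
endloop
endfacet
facet normal 0.909 -0.199 -0.365
outer loop
vertex -3.275 -1.575 -1.256
vertex -3.522 -1.62 -1.846
vertex -3.311 -1.055 -1.629
endloop
endfacet
facet normal -0.771 -0.001 0.637
outer loop
vertex -2.685 -0.85 -1.668
vertex -3.283 0.893 -2.391
vertex -3.565 -1.594 -2.735
endloop
endfacet
facet normal 0.302 -0.881 0.365
outer loop
vertex -2.917 -1.593 -3.269
vertex -2.685 -0.85 -1.668
vertex -3.565 -1.594 -2.735
endloop
endfacet
facet normal -0.771 -0.001 0.637
outer loop
vertex -3.565 -1.594 -2.735
vertex -3.283 0.893 -2.391
vertex -4.163 0.15 -3.457
endloop
endfacet
facet normal -0.560 -0.473 -0.680
outer loop
vertex -4.163 0.15 -3.457
vertex -2.917 -1.593 -3.269
vertex -3.565 -1.594 -2.735
endloop
endfacet
facet normal 0.560 0.474 0.680
outer loop
vertex -2.685 -0.85 -1.668
vertex -2.635 0.894 -2.925
vertex -3.283 0.893 -2.391
endloop
endfacet
facet normal 0.301 -0.881 0.365
outer loop
vertex -2.037 -0.85 -2.203
vertex -2.685 -0.85 -1.668
vertex -2.917 -1.593 -3.269
endloop
endfacet
facet normal 0.561 0.473 0.679
outer loop
vertex -2.037 -0.85 -2.203
vertex -2.635 0.894 -2.925
vertex -2.685 -0.85 -1.668
endloop
endfacet
facet normal -0.302 0.881 -0.365
outer loop
vertex -3.283 0.893 -2.391
vertex -2.635 0.894 -2.925
vertex -4.163 0.15 -3.457
endloop
endfacet
facet normal -0.561 -0.474 -0.679
outer loop
vertex -3.515 0.15 -3.992
vertex -2.917 -1.593 -3.269
vertex -4.163 0.15 -3.457
endloop
endfacet
facet normal -0.302 0.881 -0.365
outer loop
vertex -4.163 0.15 -3.457
vertex -2.635 0.894 -2.925
vertex -3.515 0.15 -3.992
endloop
endfacet
facet normal 0.771 0.000 -0.637
outer loop
vertex -3.515 0.15 -3.992
vertex -2.037 -0.85 -2.203
vertex -2.917 -1.593 -3.269
endloop
endfacet
facet normal 0.771 0.001 -0.637
outer loop
vertex -2.635 0.894 -2.925
vertex -2.037 -0.85 -2.203
vertex -3.515 0.15 -3.992
endloop
endfacet

endsolid
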